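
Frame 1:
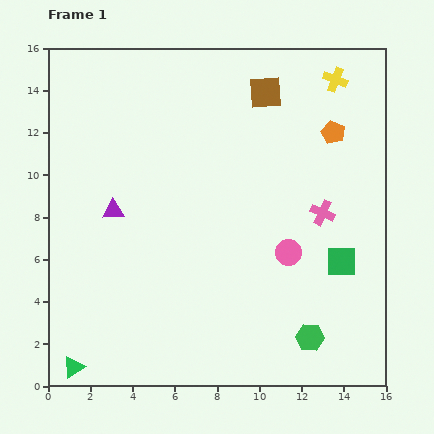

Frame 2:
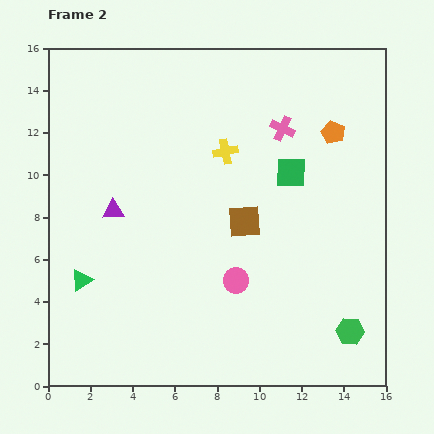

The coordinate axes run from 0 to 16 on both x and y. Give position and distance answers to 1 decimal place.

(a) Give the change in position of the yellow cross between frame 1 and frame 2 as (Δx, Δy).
(-5.2, -3.4)

The yellow cross was at (13.6, 14.5) in frame 1 and (8.4, 11.1) in frame 2.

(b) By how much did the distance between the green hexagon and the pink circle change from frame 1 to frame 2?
+1.8

Distance in frame 1: 4.1. Distance in frame 2: 5.9.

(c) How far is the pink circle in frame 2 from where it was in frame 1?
2.8

The pink circle moved from (11.4, 6.3) to (8.9, 5.0), a distance of √(2.5² + 1.3²) ≈ 2.8.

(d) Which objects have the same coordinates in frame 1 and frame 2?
the purple triangle, the orange pentagon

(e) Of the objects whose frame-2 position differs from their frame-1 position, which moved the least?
the green hexagon

(moved 1.9)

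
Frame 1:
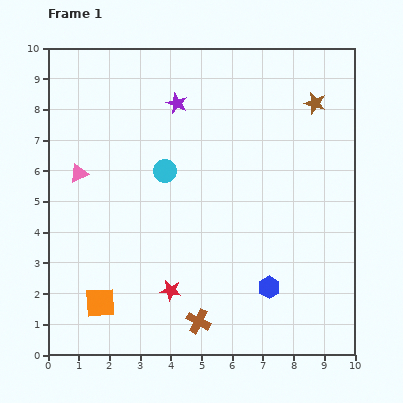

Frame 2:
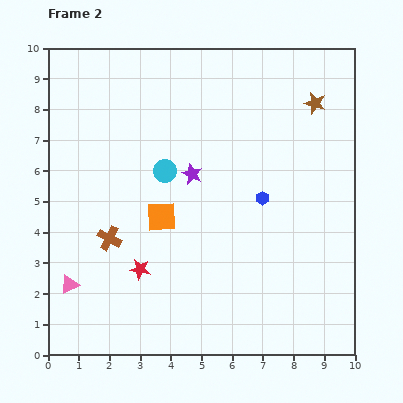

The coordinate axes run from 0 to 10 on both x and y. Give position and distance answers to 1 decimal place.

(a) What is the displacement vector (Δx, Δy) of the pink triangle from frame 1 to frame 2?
(-0.3, -3.6)

The pink triangle was at (1.0, 5.9) in frame 1 and (0.7, 2.3) in frame 2.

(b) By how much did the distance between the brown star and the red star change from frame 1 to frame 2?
+0.2

Distance in frame 1: 7.7. Distance in frame 2: 7.9.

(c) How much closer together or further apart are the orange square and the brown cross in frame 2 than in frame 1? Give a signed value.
-1.5

Distance in frame 1: 3.3. Distance in frame 2: 1.8.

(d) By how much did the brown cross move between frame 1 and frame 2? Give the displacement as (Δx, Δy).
(-2.9, 2.7)

The brown cross was at (4.9, 1.1) in frame 1 and (2.0, 3.8) in frame 2.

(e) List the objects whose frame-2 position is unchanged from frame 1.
the brown star, the cyan circle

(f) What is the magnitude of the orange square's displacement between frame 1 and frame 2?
3.4

The orange square moved from (1.7, 1.7) to (3.7, 4.5), a distance of √(2.0² + 2.8²) ≈ 3.4.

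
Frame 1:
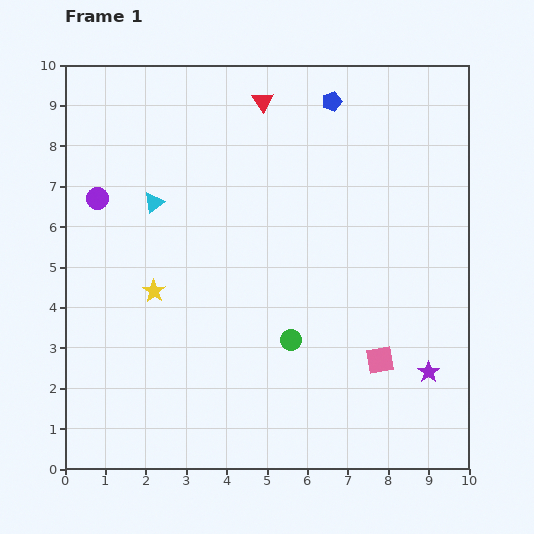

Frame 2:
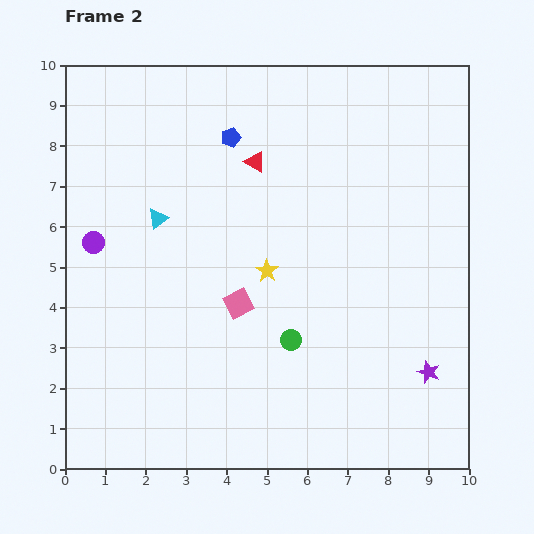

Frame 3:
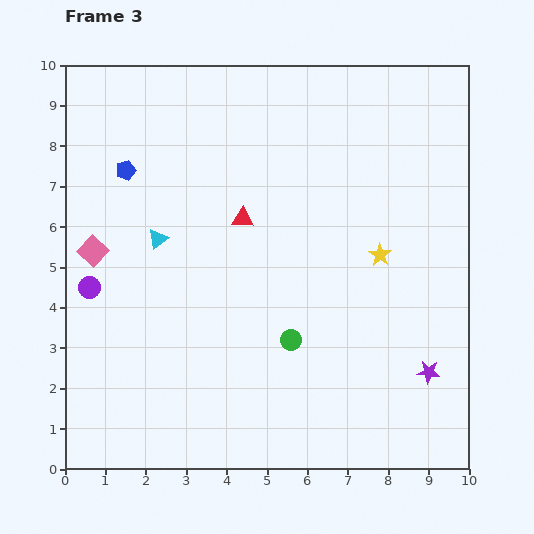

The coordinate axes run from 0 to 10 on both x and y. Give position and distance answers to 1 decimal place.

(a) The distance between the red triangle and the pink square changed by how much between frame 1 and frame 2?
-3.5

Distance in frame 1: 7.0. Distance in frame 2: 3.5.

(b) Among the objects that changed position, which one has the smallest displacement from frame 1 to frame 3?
the cyan triangle

(moved 0.9)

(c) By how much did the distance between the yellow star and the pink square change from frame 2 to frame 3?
+6.0

Distance in frame 2: 1.1. Distance in frame 3: 7.1.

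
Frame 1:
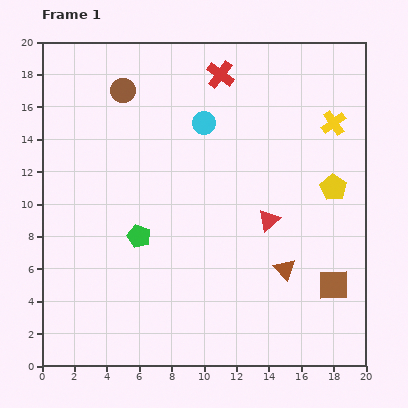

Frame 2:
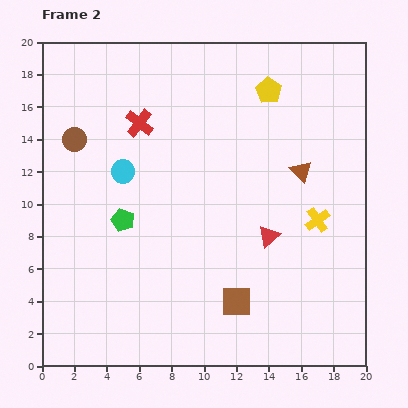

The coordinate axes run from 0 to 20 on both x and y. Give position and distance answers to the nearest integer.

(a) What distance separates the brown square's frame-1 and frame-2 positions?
6

The brown square moved from (18, 5) to (12, 4), a distance of √(6² + 1²) ≈ 6.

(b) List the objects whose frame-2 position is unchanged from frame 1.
none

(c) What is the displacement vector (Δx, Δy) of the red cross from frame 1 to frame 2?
(-5, -3)

The red cross was at (11, 18) in frame 1 and (6, 15) in frame 2.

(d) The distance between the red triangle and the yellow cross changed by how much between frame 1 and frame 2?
-4

Distance in frame 1: 7. Distance in frame 2: 3.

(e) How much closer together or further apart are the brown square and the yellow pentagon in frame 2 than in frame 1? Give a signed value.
+7

Distance in frame 1: 6. Distance in frame 2: 13.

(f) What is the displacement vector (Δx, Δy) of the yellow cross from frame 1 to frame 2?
(-1, -6)

The yellow cross was at (18, 15) in frame 1 and (17, 9) in frame 2.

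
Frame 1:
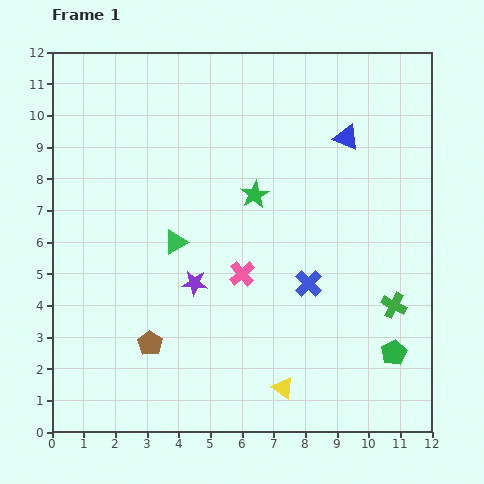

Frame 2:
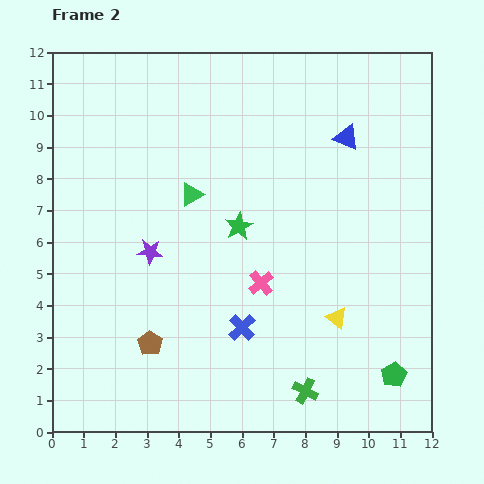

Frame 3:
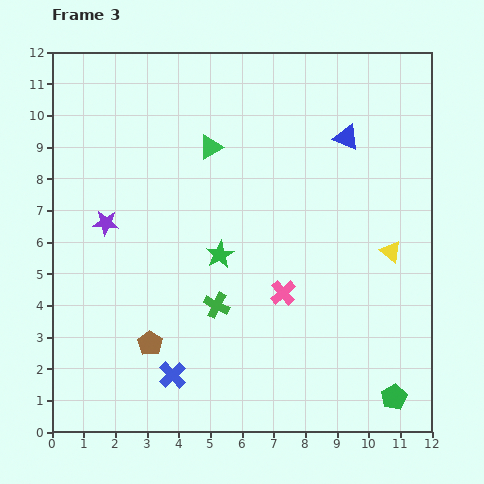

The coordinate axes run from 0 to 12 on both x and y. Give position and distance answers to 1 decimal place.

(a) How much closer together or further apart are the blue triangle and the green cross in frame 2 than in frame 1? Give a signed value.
+2.6

Distance in frame 1: 5.5. Distance in frame 2: 8.1.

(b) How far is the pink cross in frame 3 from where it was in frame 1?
1.4

The pink cross moved from (6.0, 5.0) to (7.3, 4.4), a distance of √(1.3² + 0.6²) ≈ 1.4.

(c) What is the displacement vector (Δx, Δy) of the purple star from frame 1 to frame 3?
(-2.8, 1.9)

The purple star was at (4.5, 4.7) in frame 1 and (1.7, 6.6) in frame 3.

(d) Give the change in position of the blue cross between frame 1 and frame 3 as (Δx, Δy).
(-4.3, -2.9)

The blue cross was at (8.1, 4.7) in frame 1 and (3.8, 1.8) in frame 3.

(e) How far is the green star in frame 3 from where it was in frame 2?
1.1

The green star moved from (5.9, 6.5) to (5.3, 5.6), a distance of √(0.6² + 0.9²) ≈ 1.1.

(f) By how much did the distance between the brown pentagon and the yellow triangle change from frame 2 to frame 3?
+2.1

Distance in frame 2: 6.0. Distance in frame 3: 8.1.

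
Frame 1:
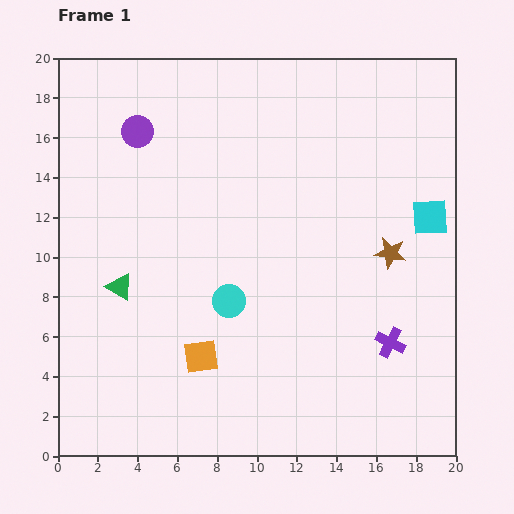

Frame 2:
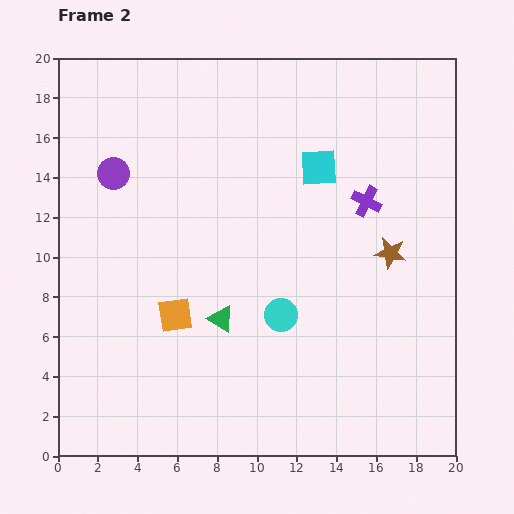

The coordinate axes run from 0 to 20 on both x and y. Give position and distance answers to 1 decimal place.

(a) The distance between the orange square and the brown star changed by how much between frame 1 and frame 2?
+0.4

Distance in frame 1: 10.8. Distance in frame 2: 11.2.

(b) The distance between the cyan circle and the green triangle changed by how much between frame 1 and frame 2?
-2.5

Distance in frame 1: 5.5. Distance in frame 2: 3.0.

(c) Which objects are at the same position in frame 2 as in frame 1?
the brown star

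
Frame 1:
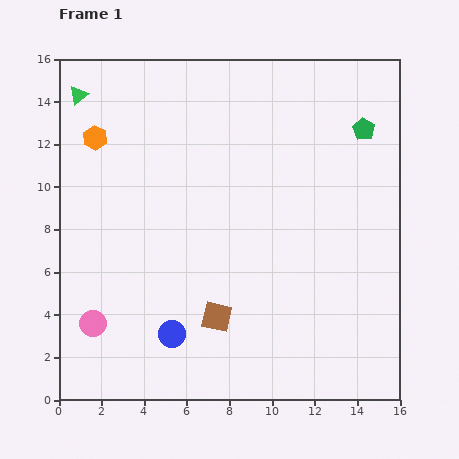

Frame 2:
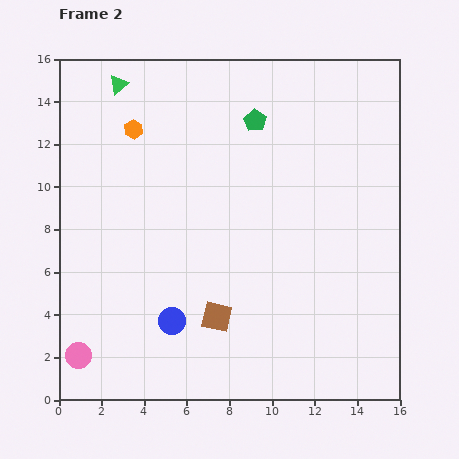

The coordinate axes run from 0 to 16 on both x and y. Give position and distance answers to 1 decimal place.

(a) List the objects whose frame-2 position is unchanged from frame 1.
the brown square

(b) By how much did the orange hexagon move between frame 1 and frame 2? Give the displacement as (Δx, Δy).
(1.8, 0.4)

The orange hexagon was at (1.7, 12.3) in frame 1 and (3.5, 12.7) in frame 2.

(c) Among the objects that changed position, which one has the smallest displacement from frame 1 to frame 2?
the blue circle

(moved 0.6)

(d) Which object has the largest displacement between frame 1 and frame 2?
the green pentagon

(moved 5.1; next 2.0)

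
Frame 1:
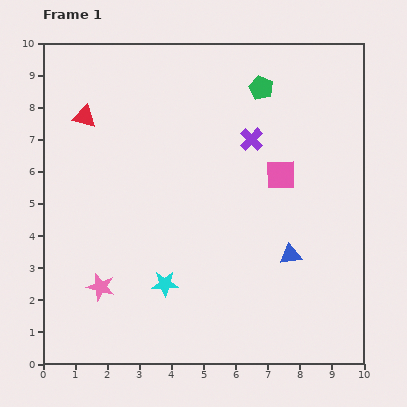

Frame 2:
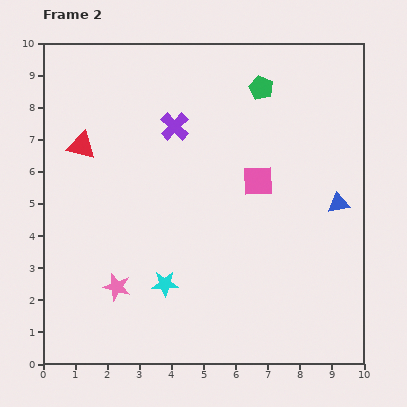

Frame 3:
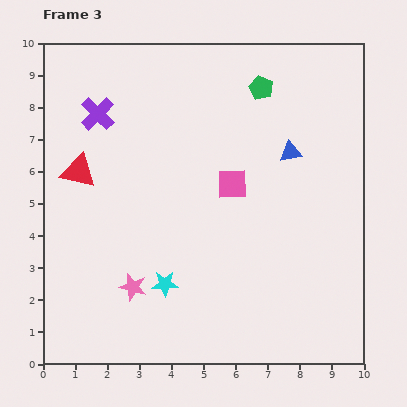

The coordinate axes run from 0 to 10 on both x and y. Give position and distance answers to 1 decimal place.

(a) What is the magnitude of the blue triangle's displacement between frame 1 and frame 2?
2.2

The blue triangle moved from (7.7, 3.4) to (9.2, 5.0), a distance of √(1.5² + 1.6²) ≈ 2.2.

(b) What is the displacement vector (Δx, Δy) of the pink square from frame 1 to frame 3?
(-1.5, -0.3)

The pink square was at (7.4, 5.9) in frame 1 and (5.9, 5.6) in frame 3.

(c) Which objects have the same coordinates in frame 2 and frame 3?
the cyan star, the green pentagon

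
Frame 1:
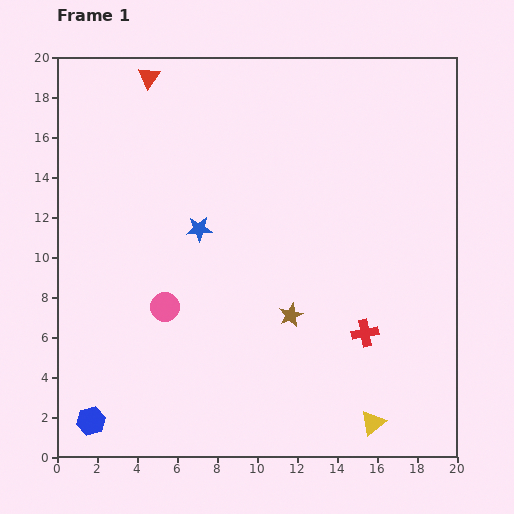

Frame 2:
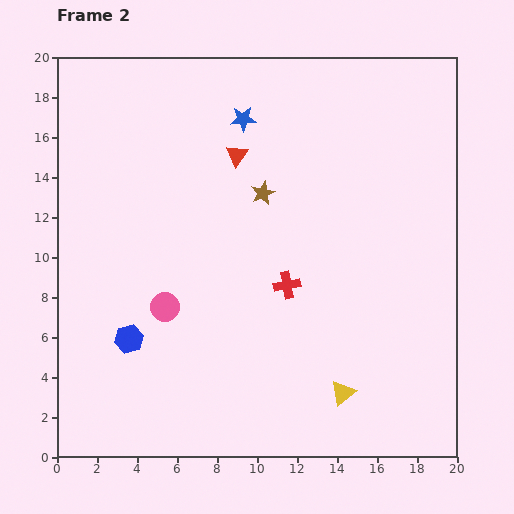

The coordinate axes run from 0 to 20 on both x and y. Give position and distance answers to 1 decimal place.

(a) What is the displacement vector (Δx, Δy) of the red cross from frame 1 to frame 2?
(-3.9, 2.4)

The red cross was at (15.4, 6.2) in frame 1 and (11.5, 8.6) in frame 2.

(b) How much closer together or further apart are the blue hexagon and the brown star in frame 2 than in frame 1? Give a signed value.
-1.4

Distance in frame 1: 11.3. Distance in frame 2: 9.9.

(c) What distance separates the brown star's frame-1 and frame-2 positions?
6.3

The brown star moved from (11.7, 7.1) to (10.3, 13.2), a distance of √(1.4² + 6.1²) ≈ 6.3.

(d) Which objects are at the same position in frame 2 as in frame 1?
the pink circle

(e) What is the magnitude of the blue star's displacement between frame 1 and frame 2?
5.9

The blue star moved from (7.1, 11.4) to (9.3, 16.9), a distance of √(2.2² + 5.5²) ≈ 5.9.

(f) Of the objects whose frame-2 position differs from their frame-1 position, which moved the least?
the yellow triangle

(moved 2.1)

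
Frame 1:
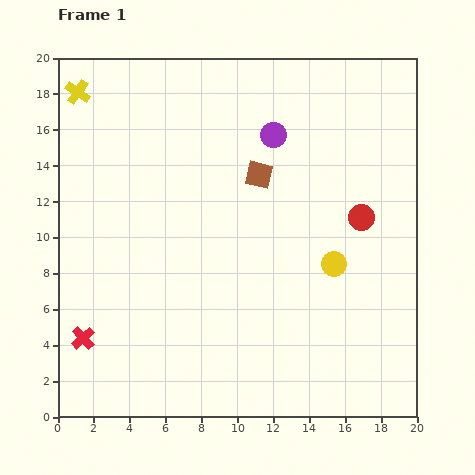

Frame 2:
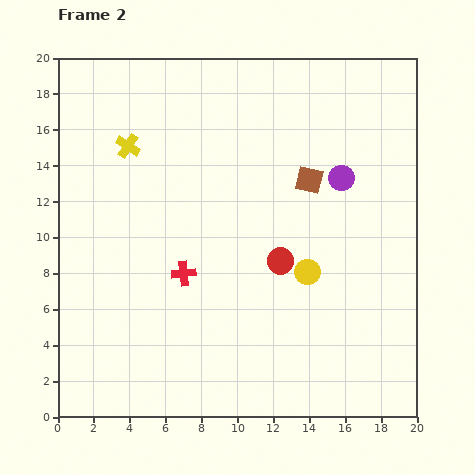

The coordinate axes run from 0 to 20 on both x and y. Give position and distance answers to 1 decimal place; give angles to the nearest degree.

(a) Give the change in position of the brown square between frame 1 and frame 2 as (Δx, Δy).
(2.8, -0.3)

The brown square was at (11.2, 13.5) in frame 1 and (14.0, 13.2) in frame 2.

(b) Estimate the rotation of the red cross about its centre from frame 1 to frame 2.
37° clockwise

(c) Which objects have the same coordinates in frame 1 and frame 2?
none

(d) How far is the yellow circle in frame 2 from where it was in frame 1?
1.6

The yellow circle moved from (15.4, 8.5) to (13.9, 8.1), a distance of √(1.5² + 0.4²) ≈ 1.6.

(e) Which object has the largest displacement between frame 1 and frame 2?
the red cross

(moved 6.7; next 5.1)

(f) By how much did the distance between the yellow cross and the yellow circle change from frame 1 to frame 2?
-5.0

Distance in frame 1: 17.2. Distance in frame 2: 12.2.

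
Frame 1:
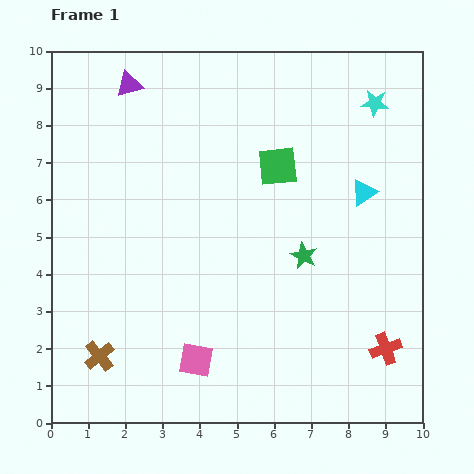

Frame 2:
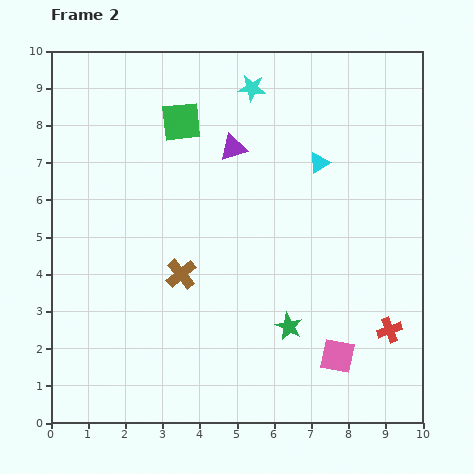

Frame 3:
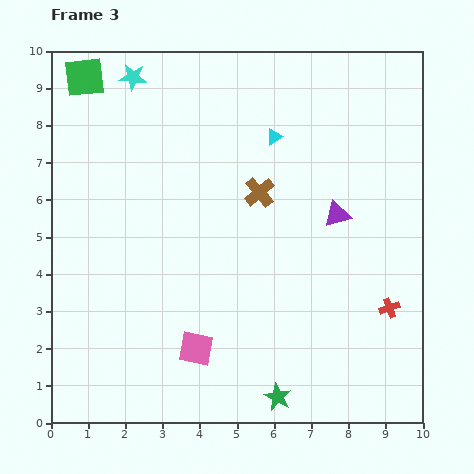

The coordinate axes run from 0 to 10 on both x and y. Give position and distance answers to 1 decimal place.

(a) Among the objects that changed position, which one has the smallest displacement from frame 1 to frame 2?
the red cross

(moved 0.5)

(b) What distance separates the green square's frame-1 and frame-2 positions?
2.9

The green square moved from (6.1, 6.9) to (3.5, 8.1), a distance of √(2.6² + 1.2²) ≈ 2.9.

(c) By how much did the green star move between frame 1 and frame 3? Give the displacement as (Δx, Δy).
(-0.7, -3.8)

The green star was at (6.8, 4.5) in frame 1 and (6.1, 0.7) in frame 3.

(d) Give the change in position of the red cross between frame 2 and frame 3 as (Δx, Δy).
(0.0, 0.6)

The red cross was at (9.1, 2.5) in frame 2 and (9.1, 3.1) in frame 3.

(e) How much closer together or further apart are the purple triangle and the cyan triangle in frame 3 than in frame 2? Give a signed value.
+0.4

Distance in frame 2: 2.3. Distance in frame 3: 2.7.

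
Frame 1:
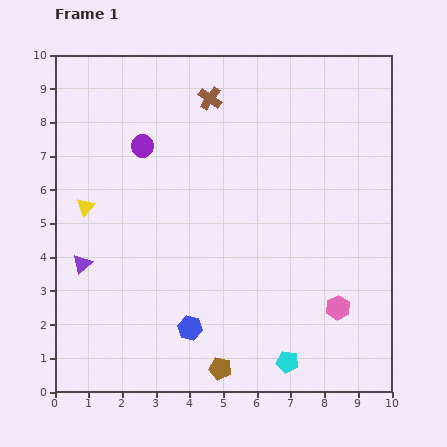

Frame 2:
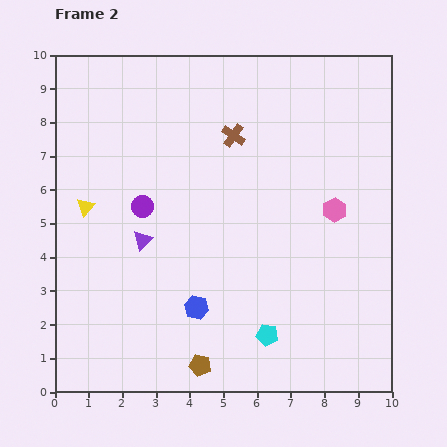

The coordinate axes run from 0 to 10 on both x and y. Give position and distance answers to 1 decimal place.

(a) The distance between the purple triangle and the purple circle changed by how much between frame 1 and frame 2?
-2.9

Distance in frame 1: 3.9. Distance in frame 2: 1.0.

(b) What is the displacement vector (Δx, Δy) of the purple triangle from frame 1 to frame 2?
(1.8, 0.7)

The purple triangle was at (0.8, 3.8) in frame 1 and (2.6, 4.5) in frame 2.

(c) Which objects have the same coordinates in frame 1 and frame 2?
the yellow triangle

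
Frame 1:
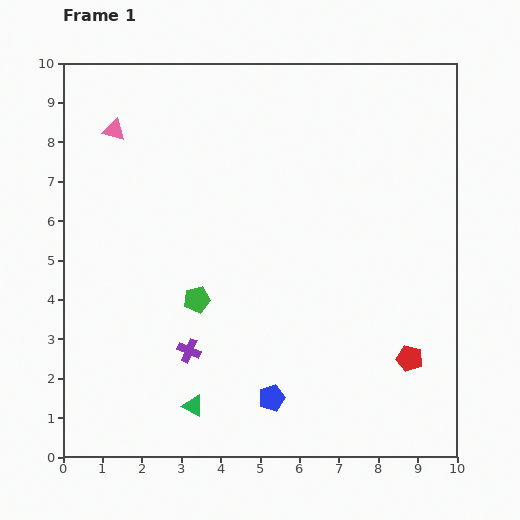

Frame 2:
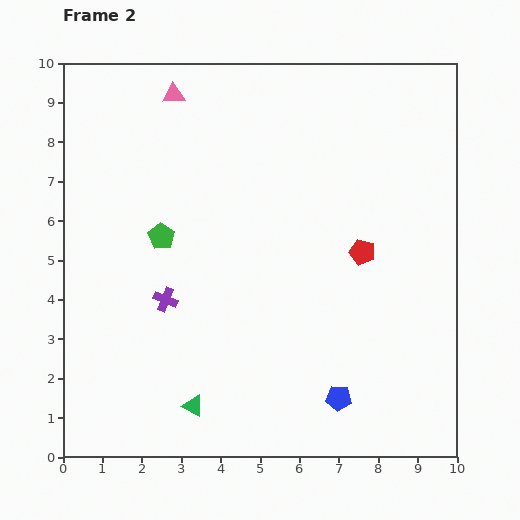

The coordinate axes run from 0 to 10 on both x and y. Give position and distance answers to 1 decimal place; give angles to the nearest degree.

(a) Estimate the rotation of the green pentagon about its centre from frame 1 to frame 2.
27° counter-clockwise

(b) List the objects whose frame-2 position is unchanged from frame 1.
the green triangle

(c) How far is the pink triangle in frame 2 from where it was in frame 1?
1.7

The pink triangle moved from (1.3, 8.3) to (2.8, 9.2), a distance of √(1.5² + 0.9²) ≈ 1.7.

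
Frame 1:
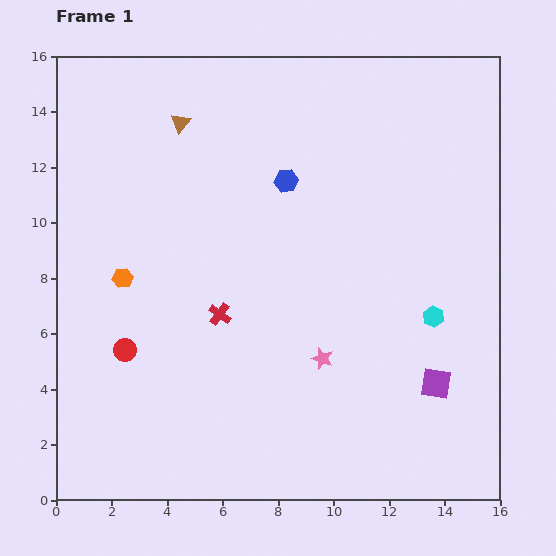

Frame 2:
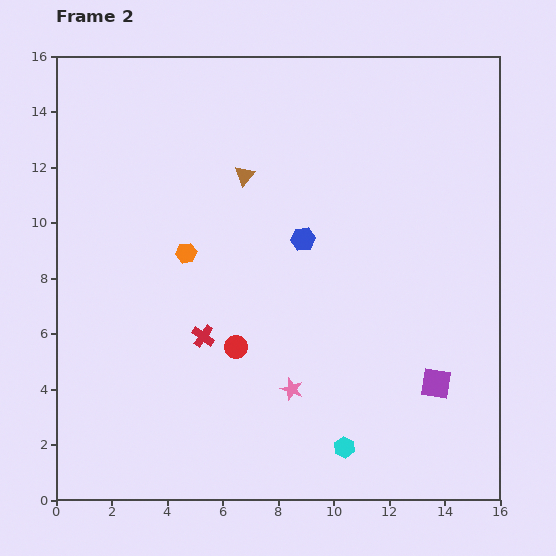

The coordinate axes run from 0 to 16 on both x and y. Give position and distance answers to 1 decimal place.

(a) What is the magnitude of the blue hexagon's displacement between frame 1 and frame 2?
2.2

The blue hexagon moved from (8.3, 11.5) to (8.9, 9.4), a distance of √(0.6² + 2.1²) ≈ 2.2.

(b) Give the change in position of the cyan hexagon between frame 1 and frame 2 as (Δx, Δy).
(-3.2, -4.7)

The cyan hexagon was at (13.6, 6.6) in frame 1 and (10.4, 1.9) in frame 2.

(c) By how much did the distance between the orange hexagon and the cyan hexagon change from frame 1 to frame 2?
-2.3

Distance in frame 1: 11.3. Distance in frame 2: 9.0.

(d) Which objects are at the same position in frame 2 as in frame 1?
the purple square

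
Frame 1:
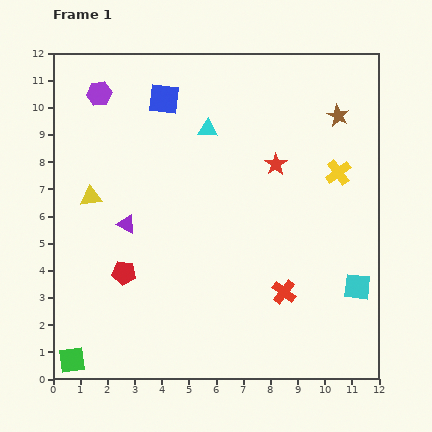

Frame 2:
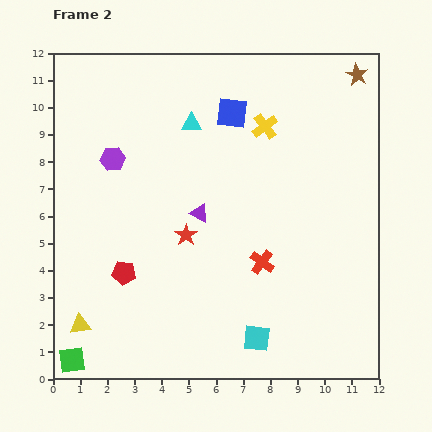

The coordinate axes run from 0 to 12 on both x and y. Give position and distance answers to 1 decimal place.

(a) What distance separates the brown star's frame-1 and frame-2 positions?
1.7

The brown star moved from (10.5, 9.7) to (11.2, 11.2), a distance of √(0.7² + 1.5²) ≈ 1.7.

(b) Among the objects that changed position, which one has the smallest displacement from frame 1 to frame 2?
the cyan triangle

(moved 0.6)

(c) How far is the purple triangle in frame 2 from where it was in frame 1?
2.7

The purple triangle moved from (2.7, 5.7) to (5.4, 6.1), a distance of √(2.7² + 0.4²) ≈ 2.7.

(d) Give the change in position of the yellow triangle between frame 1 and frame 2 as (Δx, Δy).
(-0.4, -4.7)

The yellow triangle was at (1.4, 6.7) in frame 1 and (1.0, 2.0) in frame 2.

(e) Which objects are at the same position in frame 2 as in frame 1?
the red pentagon, the green square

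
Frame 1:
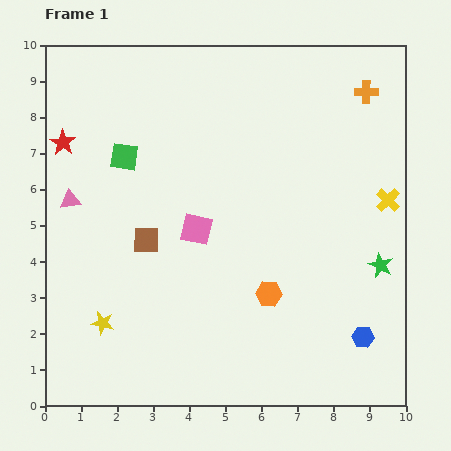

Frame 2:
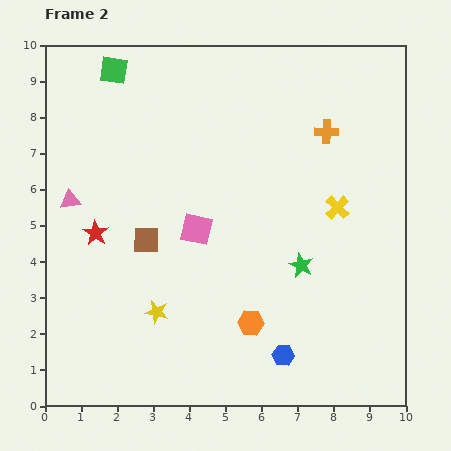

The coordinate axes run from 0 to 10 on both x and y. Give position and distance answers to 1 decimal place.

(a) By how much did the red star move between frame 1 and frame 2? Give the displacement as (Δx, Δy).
(0.9, -2.5)

The red star was at (0.5, 7.3) in frame 1 and (1.4, 4.8) in frame 2.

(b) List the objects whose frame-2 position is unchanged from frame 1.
the pink triangle, the pink square, the brown square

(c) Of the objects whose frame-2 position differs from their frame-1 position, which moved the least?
the orange hexagon

(moved 0.9)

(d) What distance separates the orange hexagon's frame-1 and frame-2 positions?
0.9

The orange hexagon moved from (6.2, 3.1) to (5.7, 2.3), a distance of √(0.5² + 0.8²) ≈ 0.9.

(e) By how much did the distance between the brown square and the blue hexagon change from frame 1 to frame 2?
-1.6

Distance in frame 1: 6.6. Distance in frame 2: 5.0.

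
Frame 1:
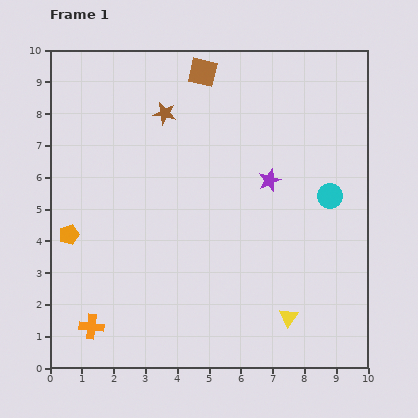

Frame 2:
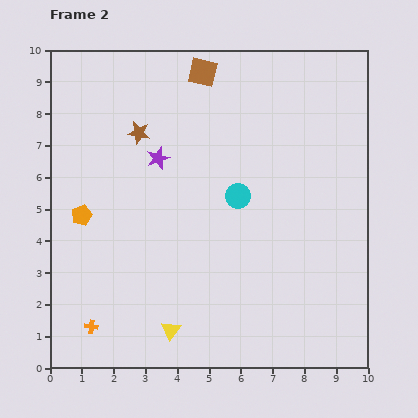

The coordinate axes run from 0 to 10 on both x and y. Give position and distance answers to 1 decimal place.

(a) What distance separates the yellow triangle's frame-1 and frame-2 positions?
3.7

The yellow triangle moved from (7.5, 1.6) to (3.8, 1.2), a distance of √(3.7² + 0.4²) ≈ 3.7.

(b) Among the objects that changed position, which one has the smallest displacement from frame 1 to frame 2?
the orange pentagon

(moved 0.7)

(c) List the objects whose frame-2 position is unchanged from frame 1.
the brown square, the orange cross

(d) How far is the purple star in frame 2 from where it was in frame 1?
3.6

The purple star moved from (6.9, 5.9) to (3.4, 6.6), a distance of √(3.5² + 0.7²) ≈ 3.6.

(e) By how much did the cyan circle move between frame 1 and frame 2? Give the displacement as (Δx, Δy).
(-2.9, 0.0)

The cyan circle was at (8.8, 5.4) in frame 1 and (5.9, 5.4) in frame 2.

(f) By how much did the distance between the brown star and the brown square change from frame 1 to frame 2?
+1.0

Distance in frame 1: 1.8. Distance in frame 2: 2.8.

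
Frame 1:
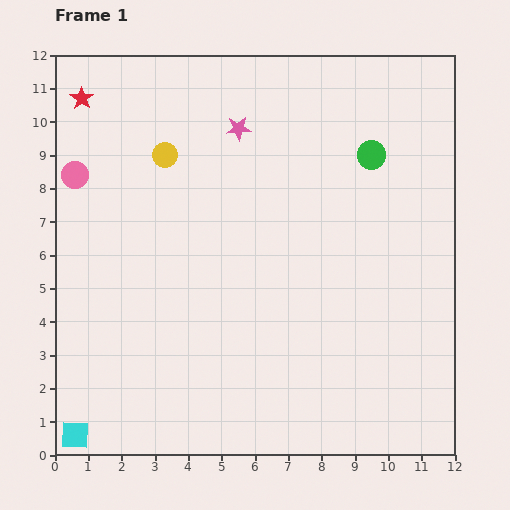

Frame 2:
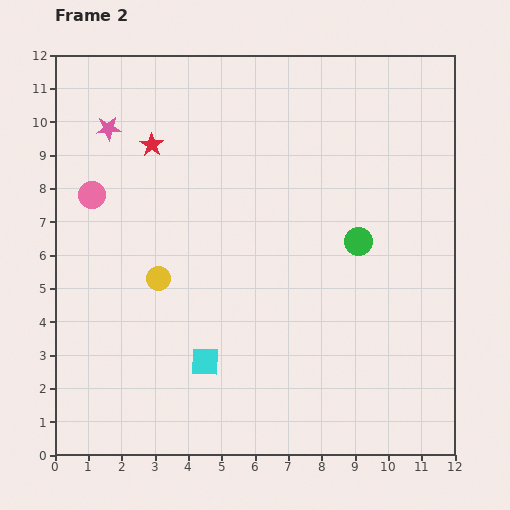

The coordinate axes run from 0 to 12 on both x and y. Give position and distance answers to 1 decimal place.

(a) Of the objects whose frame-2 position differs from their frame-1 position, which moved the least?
the pink circle

(moved 0.8)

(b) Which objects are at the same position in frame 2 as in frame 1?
none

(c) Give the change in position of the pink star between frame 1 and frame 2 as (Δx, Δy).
(-3.9, 0.0)

The pink star was at (5.5, 9.8) in frame 1 and (1.6, 9.8) in frame 2.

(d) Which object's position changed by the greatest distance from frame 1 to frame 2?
the cyan square

(moved 4.5; next 3.9)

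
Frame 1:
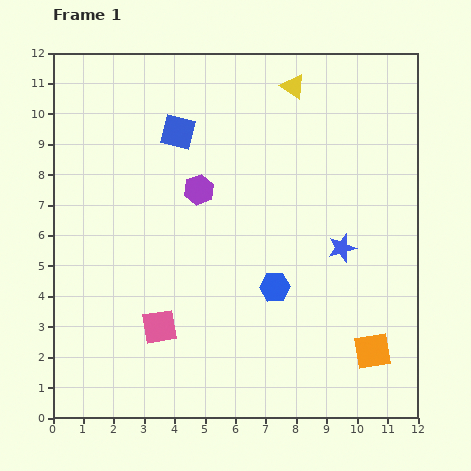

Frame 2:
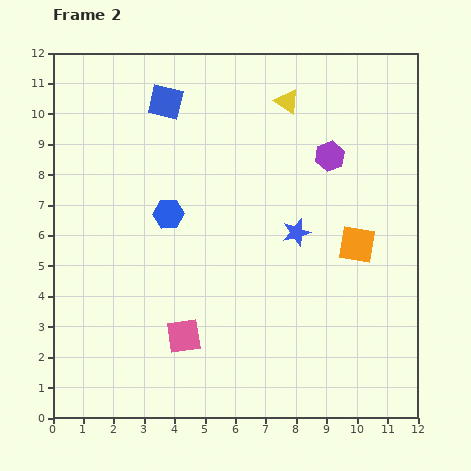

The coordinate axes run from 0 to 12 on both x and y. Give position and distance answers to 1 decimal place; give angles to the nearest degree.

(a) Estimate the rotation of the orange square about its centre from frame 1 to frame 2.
19° clockwise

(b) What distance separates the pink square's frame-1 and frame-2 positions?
0.9

The pink square moved from (3.5, 3.0) to (4.3, 2.7), a distance of √(0.8² + 0.3²) ≈ 0.9.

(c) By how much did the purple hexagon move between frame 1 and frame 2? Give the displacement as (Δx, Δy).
(4.3, 1.1)

The purple hexagon was at (4.8, 7.5) in frame 1 and (9.1, 8.6) in frame 2.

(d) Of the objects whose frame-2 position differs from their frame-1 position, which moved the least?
the yellow triangle

(moved 0.5)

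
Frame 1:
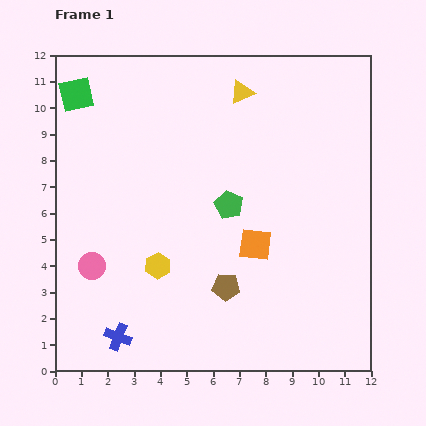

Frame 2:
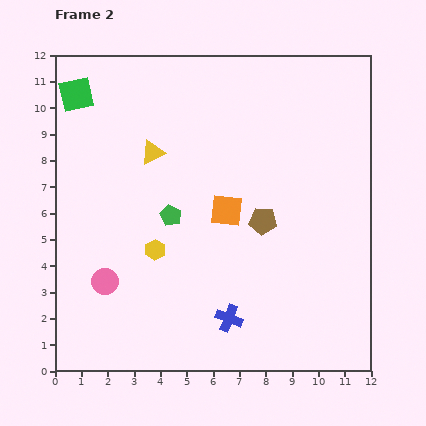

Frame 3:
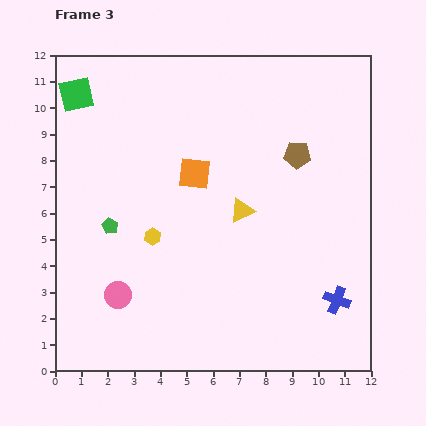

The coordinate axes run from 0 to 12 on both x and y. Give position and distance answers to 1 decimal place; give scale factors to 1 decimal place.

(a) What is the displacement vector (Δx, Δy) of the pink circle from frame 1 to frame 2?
(0.5, -0.6)

The pink circle was at (1.4, 4.0) in frame 1 and (1.9, 3.4) in frame 2.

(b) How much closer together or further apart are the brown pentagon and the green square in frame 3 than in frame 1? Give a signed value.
-0.6

Distance in frame 1: 9.3. Distance in frame 3: 8.7.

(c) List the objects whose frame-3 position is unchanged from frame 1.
the green square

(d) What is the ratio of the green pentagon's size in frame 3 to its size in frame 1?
0.6×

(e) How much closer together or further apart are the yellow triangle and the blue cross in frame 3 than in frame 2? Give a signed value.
-1.9

Distance in frame 2: 6.9. Distance in frame 3: 5.0.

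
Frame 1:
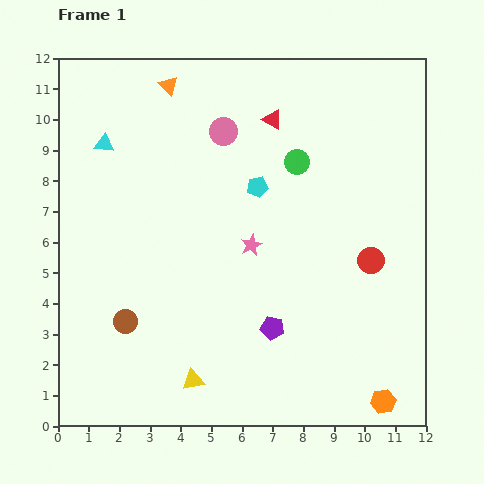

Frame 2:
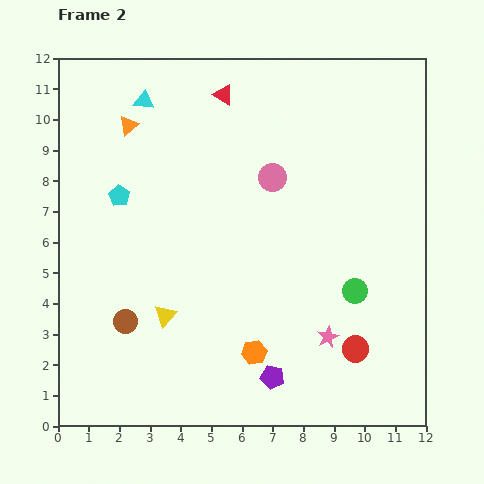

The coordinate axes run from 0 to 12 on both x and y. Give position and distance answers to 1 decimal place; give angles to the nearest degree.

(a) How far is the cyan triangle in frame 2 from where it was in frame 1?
1.9

The cyan triangle moved from (1.5, 9.2) to (2.8, 10.6), a distance of √(1.3² + 1.4²) ≈ 1.9.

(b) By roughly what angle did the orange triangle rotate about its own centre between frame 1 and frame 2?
37° clockwise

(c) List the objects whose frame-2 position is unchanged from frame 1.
the brown circle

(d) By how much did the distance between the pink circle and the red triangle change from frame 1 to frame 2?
+1.5

Distance in frame 1: 1.6. Distance in frame 2: 3.1.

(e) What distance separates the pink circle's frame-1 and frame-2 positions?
2.2

The pink circle moved from (5.4, 9.6) to (7.0, 8.1), a distance of √(1.6² + 1.5²) ≈ 2.2.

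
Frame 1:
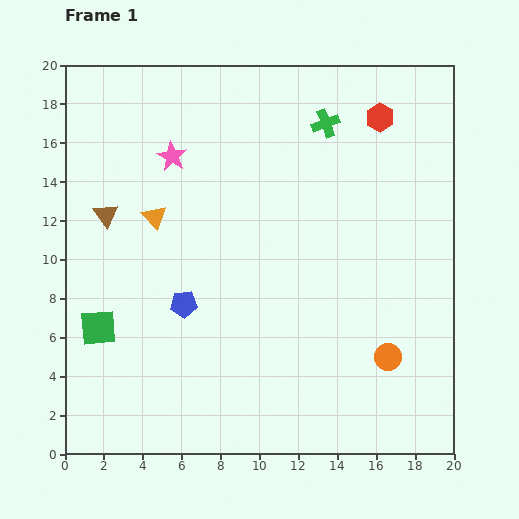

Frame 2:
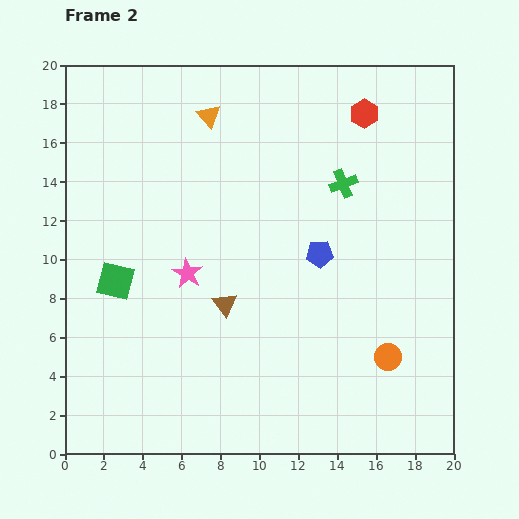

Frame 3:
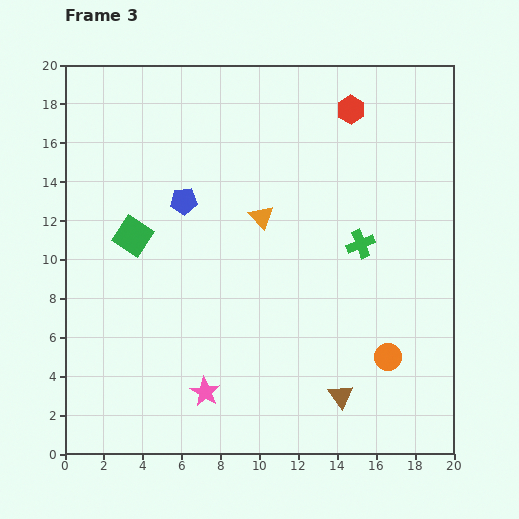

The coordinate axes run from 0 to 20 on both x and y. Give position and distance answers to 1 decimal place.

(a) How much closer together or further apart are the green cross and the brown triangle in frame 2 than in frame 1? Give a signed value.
-3.5

Distance in frame 1: 12.2. Distance in frame 2: 8.7.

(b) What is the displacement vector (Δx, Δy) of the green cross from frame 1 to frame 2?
(0.9, -3.1)

The green cross was at (13.4, 17.0) in frame 1 and (14.3, 13.9) in frame 2.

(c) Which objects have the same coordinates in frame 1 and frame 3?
the orange circle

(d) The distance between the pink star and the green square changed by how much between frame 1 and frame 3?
-0.8

Distance in frame 1: 9.6. Distance in frame 3: 8.8.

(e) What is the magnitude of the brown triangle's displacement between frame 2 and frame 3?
7.6

The brown triangle moved from (8.2, 7.7) to (14.2, 3.0), a distance of √(6.0² + 4.7²) ≈ 7.6.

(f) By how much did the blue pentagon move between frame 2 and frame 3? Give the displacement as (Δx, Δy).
(-7.0, 2.7)

The blue pentagon was at (13.1, 10.3) in frame 2 and (6.1, 13.0) in frame 3.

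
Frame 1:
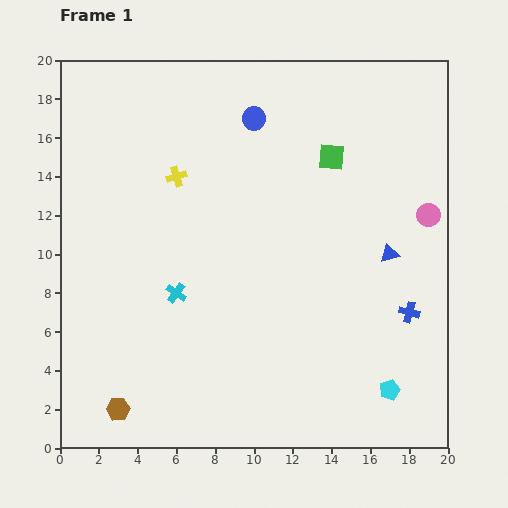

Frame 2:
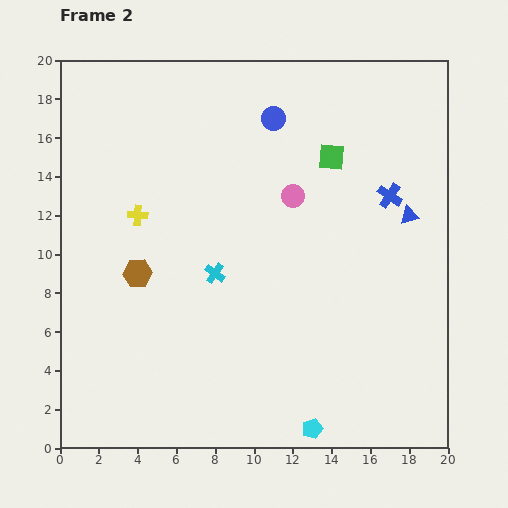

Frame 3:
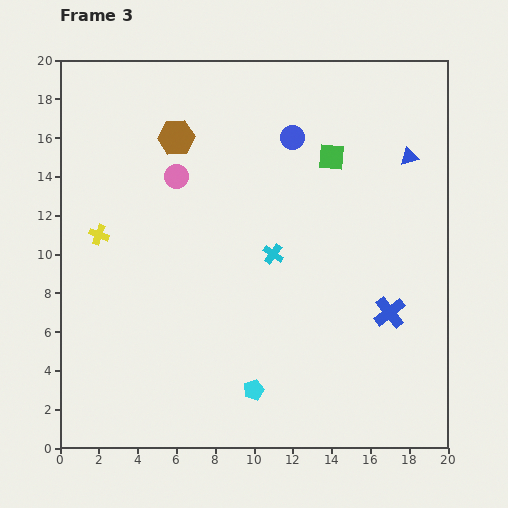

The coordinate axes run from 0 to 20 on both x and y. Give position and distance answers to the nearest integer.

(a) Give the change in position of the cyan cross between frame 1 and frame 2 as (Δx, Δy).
(2, 1)

The cyan cross was at (6, 8) in frame 1 and (8, 9) in frame 2.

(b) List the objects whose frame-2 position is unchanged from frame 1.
the green square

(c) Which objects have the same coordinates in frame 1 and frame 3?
the green square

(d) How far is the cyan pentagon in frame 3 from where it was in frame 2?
4

The cyan pentagon moved from (13, 1) to (10, 3), a distance of √(3² + 2²) ≈ 4.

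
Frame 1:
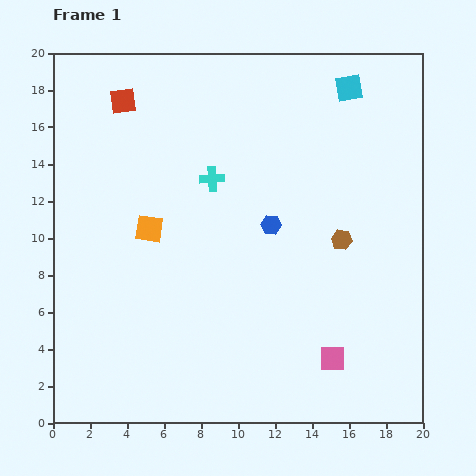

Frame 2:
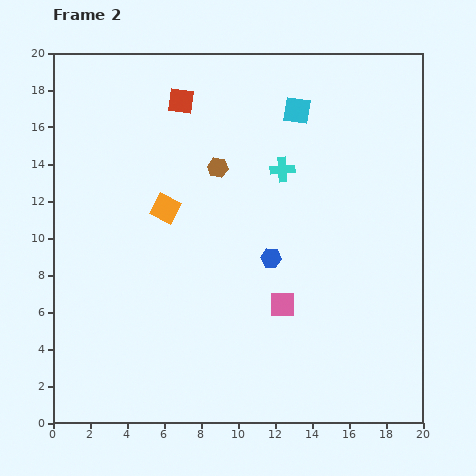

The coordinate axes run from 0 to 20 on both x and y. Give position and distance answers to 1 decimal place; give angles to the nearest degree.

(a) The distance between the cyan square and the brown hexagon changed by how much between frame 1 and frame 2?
-2.9

Distance in frame 1: 8.2. Distance in frame 2: 5.3.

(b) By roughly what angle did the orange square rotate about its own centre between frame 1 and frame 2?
20° clockwise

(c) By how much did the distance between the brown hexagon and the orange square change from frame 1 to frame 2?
-6.8

Distance in frame 1: 10.4. Distance in frame 2: 3.6.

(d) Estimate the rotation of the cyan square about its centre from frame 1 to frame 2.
18° clockwise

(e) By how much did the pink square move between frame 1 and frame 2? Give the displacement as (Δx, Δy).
(-2.7, 2.9)

The pink square was at (15.1, 3.5) in frame 1 and (12.4, 6.4) in frame 2.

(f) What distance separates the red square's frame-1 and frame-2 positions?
3.1

The red square moved from (3.8, 17.4) to (6.9, 17.4), a distance of √(3.1² + 0.0²) ≈ 3.1.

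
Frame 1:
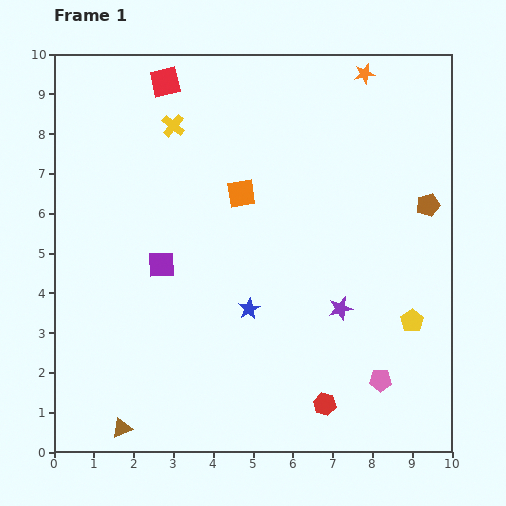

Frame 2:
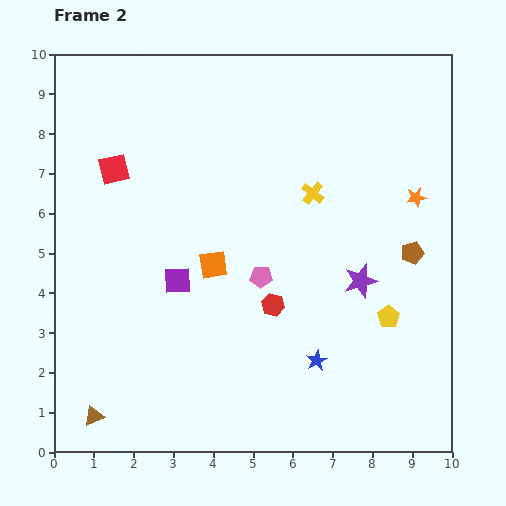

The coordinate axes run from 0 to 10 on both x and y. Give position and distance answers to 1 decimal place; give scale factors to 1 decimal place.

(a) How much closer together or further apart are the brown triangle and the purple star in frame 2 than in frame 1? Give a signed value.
+1.2

Distance in frame 1: 6.3. Distance in frame 2: 7.5.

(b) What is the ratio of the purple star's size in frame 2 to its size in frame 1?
1.4×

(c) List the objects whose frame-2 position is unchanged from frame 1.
none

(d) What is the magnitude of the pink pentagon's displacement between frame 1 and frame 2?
4.0

The pink pentagon moved from (8.2, 1.8) to (5.2, 4.4), a distance of √(3.0² + 2.6²) ≈ 4.0.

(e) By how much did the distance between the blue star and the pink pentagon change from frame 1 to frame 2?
-1.3

Distance in frame 1: 3.8. Distance in frame 2: 2.5.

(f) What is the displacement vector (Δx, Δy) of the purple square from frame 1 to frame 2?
(0.4, -0.4)

The purple square was at (2.7, 4.7) in frame 1 and (3.1, 4.3) in frame 2.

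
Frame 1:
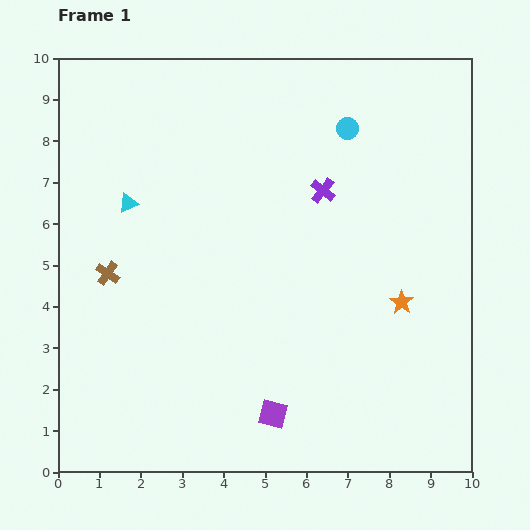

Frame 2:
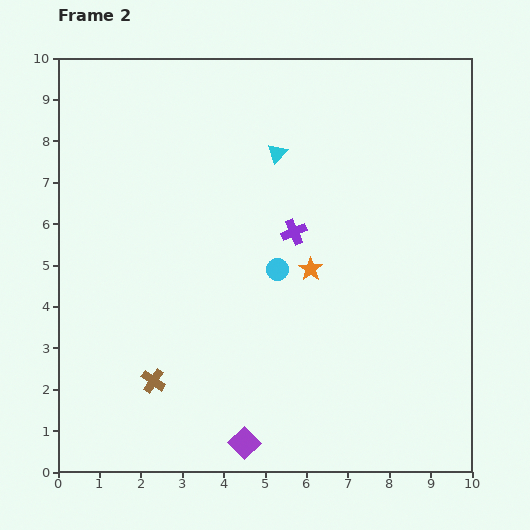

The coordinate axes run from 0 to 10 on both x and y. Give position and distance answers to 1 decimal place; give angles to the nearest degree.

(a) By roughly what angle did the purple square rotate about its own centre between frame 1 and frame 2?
30° clockwise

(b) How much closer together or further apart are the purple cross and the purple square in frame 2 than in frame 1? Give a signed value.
-0.3

Distance in frame 1: 5.5. Distance in frame 2: 5.2.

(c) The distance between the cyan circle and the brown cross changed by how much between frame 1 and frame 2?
-2.8

Distance in frame 1: 6.8. Distance in frame 2: 4.0.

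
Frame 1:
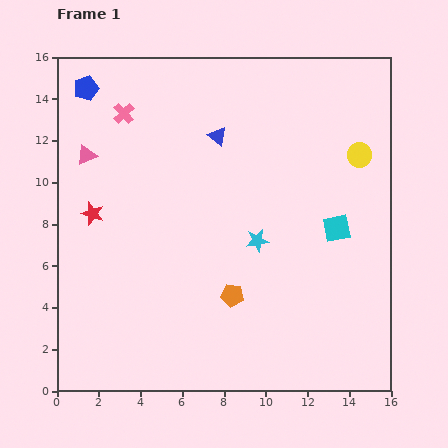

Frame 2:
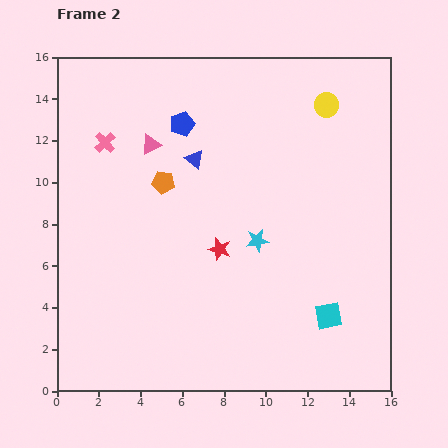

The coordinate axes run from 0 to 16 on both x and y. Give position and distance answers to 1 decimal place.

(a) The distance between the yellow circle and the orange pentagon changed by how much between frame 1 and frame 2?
-0.5

Distance in frame 1: 9.1. Distance in frame 2: 8.6.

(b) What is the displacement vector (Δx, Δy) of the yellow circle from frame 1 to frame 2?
(-1.6, 2.4)

The yellow circle was at (14.5, 11.3) in frame 1 and (12.9, 13.7) in frame 2.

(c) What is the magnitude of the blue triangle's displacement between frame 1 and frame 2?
1.6

The blue triangle moved from (7.7, 12.2) to (6.6, 11.1), a distance of √(1.1² + 1.1²) ≈ 1.6.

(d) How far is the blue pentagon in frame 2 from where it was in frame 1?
4.9

The blue pentagon moved from (1.4, 14.5) to (6.0, 12.8), a distance of √(4.6² + 1.7²) ≈ 4.9.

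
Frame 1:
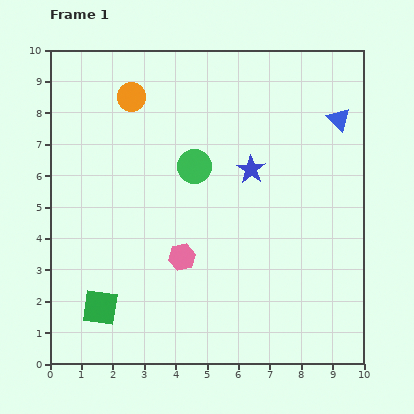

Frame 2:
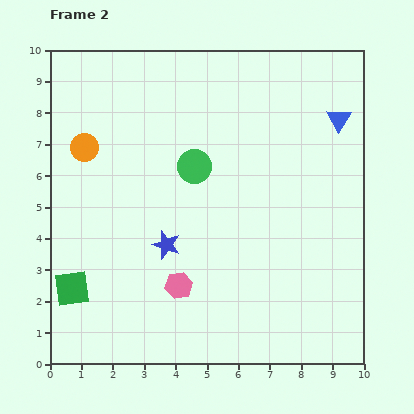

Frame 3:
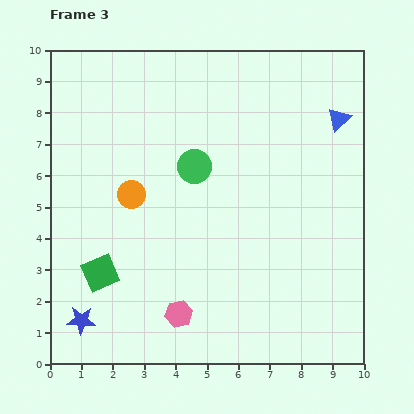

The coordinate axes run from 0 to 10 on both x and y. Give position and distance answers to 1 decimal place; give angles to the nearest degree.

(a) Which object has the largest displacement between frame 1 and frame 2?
the blue star

(moved 3.6; next 2.2)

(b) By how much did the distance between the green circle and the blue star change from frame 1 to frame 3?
+4.3

Distance in frame 1: 1.8. Distance in frame 3: 6.1.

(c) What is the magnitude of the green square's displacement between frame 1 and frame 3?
1.1

The green square moved from (1.6, 1.8) to (1.6, 2.9), a distance of √(0.0² + 1.1²) ≈ 1.1.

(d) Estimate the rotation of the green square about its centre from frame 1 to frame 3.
31° counter-clockwise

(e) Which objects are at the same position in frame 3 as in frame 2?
the green circle, the blue triangle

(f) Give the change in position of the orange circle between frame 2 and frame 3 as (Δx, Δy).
(1.5, -1.5)

The orange circle was at (1.1, 6.9) in frame 2 and (2.6, 5.4) in frame 3.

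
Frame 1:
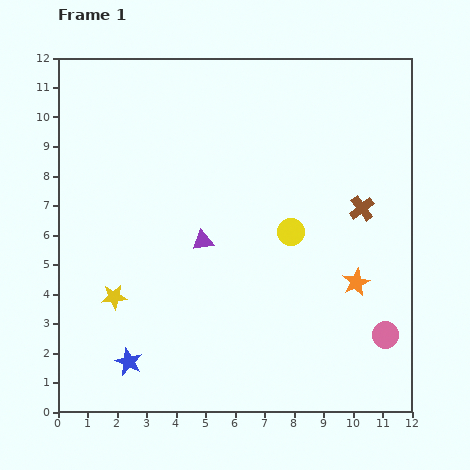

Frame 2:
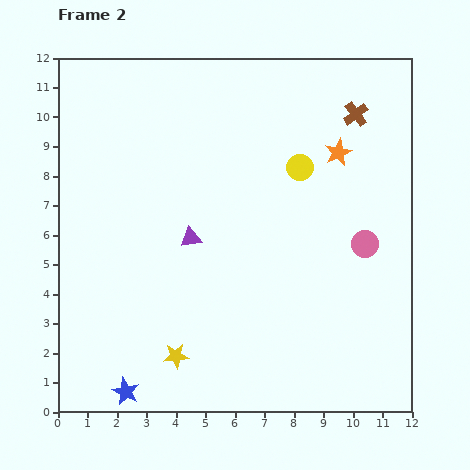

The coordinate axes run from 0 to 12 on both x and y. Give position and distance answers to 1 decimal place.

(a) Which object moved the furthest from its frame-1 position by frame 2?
the orange star

(moved 4.4; next 3.2)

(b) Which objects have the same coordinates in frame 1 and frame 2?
none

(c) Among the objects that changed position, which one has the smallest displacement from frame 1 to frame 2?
the purple triangle

(moved 0.4)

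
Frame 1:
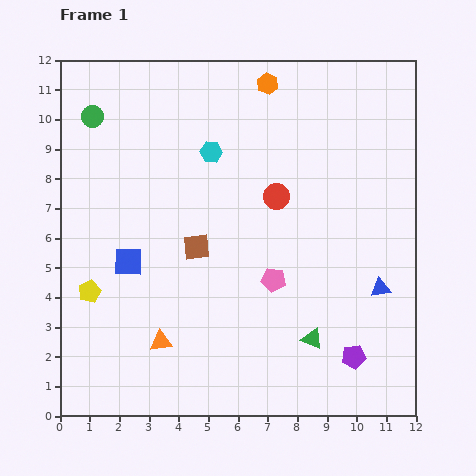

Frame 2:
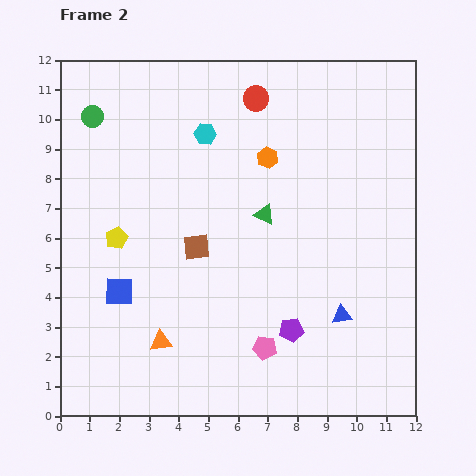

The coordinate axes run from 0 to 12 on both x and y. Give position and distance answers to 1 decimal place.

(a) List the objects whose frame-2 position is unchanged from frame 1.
the orange triangle, the green circle, the brown square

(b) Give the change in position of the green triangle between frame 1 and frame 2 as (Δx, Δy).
(-1.6, 4.2)

The green triangle was at (8.5, 2.6) in frame 1 and (6.9, 6.8) in frame 2.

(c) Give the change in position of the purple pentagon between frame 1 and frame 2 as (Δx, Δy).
(-2.1, 0.9)

The purple pentagon was at (9.9, 2.0) in frame 1 and (7.8, 2.9) in frame 2.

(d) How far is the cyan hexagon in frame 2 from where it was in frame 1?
0.6

The cyan hexagon moved from (5.1, 8.9) to (4.9, 9.5), a distance of √(0.2² + 0.6²) ≈ 0.6.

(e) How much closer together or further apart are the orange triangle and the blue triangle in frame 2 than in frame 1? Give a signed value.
-1.4

Distance in frame 1: 7.6. Distance in frame 2: 6.2.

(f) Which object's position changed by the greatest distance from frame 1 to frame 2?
the green triangle

(moved 4.5; next 3.4)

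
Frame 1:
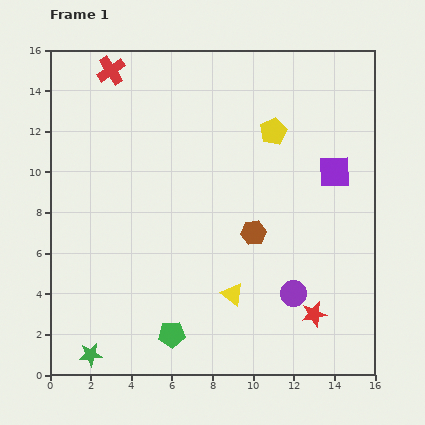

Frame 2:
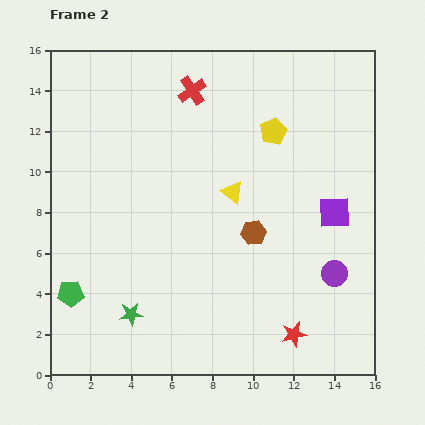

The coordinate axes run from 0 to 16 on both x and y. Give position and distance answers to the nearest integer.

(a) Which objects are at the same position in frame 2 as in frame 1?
the brown hexagon, the yellow pentagon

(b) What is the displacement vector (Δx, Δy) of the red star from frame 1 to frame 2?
(-1, -1)

The red star was at (13, 3) in frame 1 and (12, 2) in frame 2.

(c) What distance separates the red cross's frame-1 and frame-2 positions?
4

The red cross moved from (3, 15) to (7, 14), a distance of √(4² + 1²) ≈ 4.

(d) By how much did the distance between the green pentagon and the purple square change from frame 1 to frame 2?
+3

Distance in frame 1: 11. Distance in frame 2: 14.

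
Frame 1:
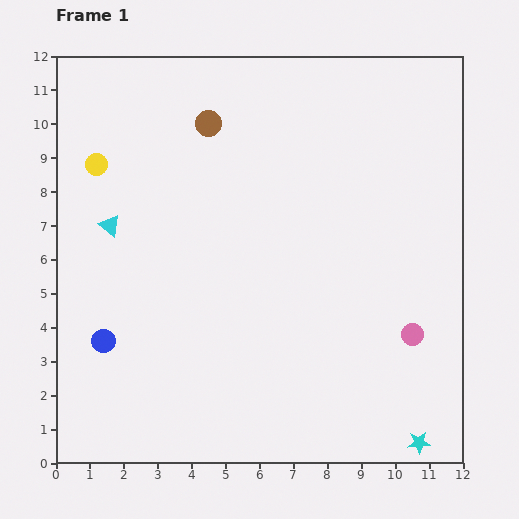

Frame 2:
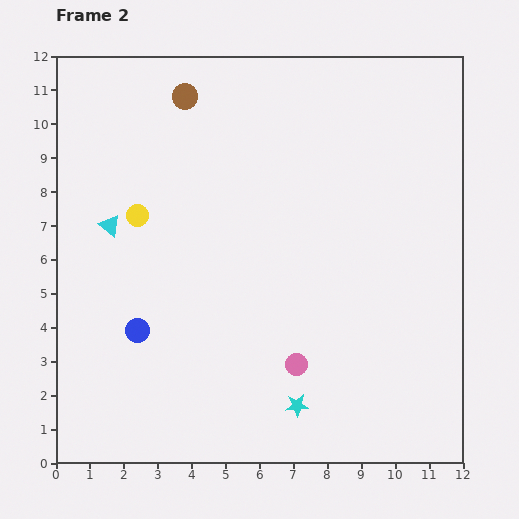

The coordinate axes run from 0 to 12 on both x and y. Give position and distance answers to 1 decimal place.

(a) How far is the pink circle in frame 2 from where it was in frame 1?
3.5

The pink circle moved from (10.5, 3.8) to (7.1, 2.9), a distance of √(3.4² + 0.9²) ≈ 3.5.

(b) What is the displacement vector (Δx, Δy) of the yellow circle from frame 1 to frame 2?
(1.2, -1.5)

The yellow circle was at (1.2, 8.8) in frame 1 and (2.4, 7.3) in frame 2.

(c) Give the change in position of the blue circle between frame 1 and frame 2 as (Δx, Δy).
(1.0, 0.3)

The blue circle was at (1.4, 3.6) in frame 1 and (2.4, 3.9) in frame 2.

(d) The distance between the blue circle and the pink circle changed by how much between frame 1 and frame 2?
-4.3

Distance in frame 1: 9.1. Distance in frame 2: 4.8.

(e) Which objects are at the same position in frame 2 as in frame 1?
the cyan triangle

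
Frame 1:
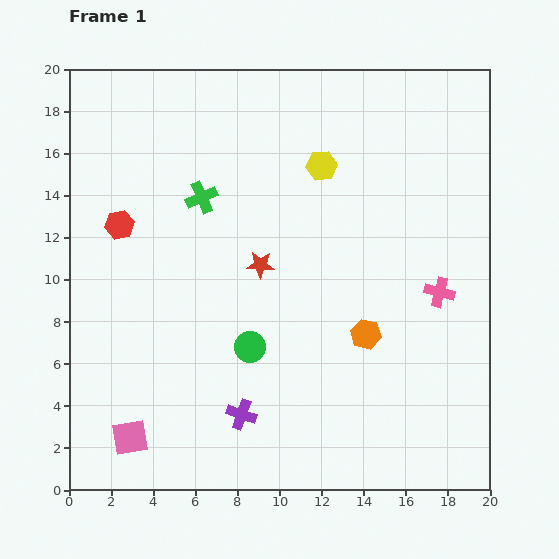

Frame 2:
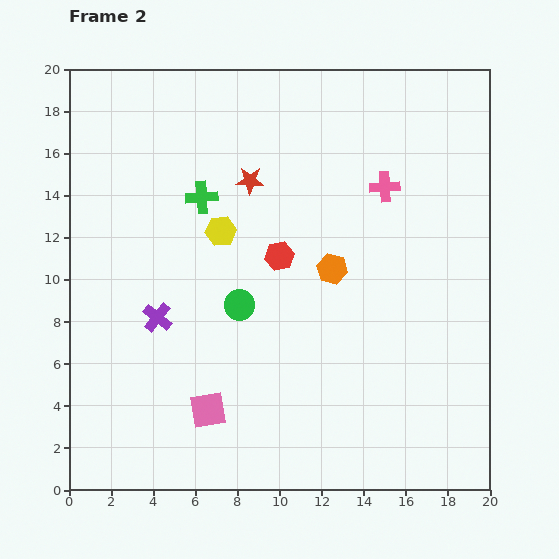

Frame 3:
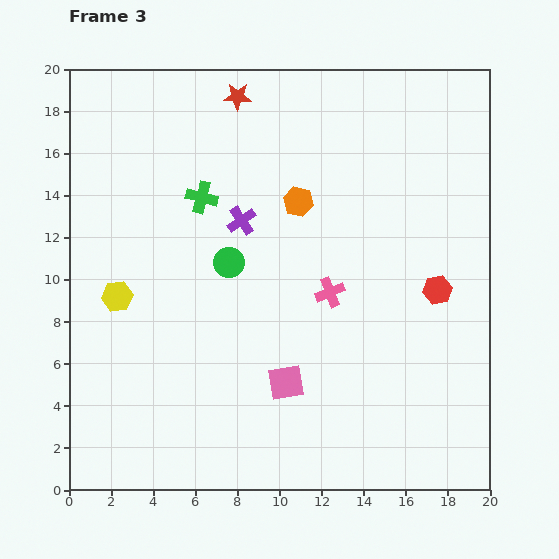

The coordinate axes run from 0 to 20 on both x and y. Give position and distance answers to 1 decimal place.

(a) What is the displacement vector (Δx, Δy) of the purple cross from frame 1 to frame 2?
(-4.0, 4.6)

The purple cross was at (8.2, 3.6) in frame 1 and (4.2, 8.2) in frame 2.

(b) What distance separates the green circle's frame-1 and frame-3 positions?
4.1

The green circle moved from (8.6, 6.8) to (7.6, 10.8), a distance of √(1.0² + 4.0²) ≈ 4.1.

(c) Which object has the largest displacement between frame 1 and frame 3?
the red hexagon

(moved 15.4; next 11.5)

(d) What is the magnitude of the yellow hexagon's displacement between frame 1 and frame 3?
11.5

The yellow hexagon moved from (12.0, 15.4) to (2.3, 9.2), a distance of √(9.7² + 6.2²) ≈ 11.5.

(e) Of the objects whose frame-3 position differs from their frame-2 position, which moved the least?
the green circle

(moved 2.1)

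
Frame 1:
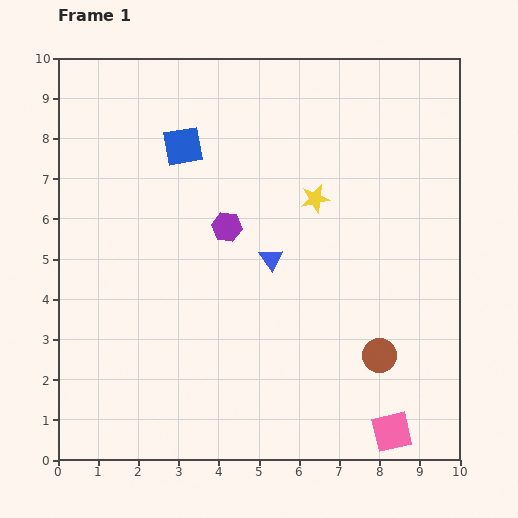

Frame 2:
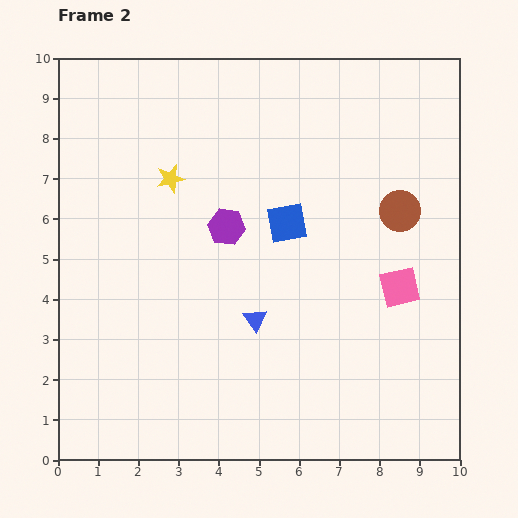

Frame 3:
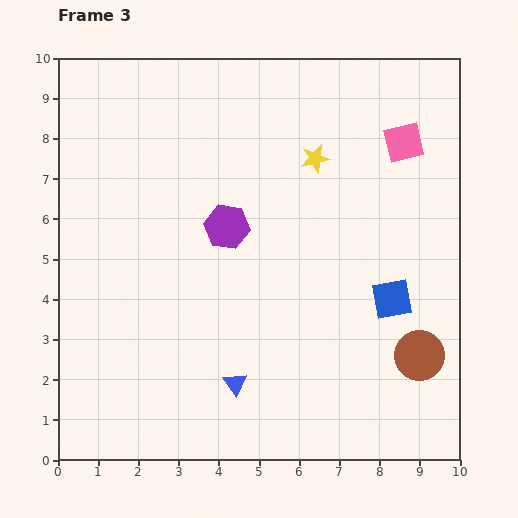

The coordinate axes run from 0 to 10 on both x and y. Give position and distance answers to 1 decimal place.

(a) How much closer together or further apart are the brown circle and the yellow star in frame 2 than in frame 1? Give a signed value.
+1.6

Distance in frame 1: 4.2. Distance in frame 2: 5.8.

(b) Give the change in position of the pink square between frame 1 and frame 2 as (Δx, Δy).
(0.2, 3.6)

The pink square was at (8.3, 0.7) in frame 1 and (8.5, 4.3) in frame 2.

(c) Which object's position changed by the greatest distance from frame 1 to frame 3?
the pink square

(moved 7.2; next 6.4)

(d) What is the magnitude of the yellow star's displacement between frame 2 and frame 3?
3.6

The yellow star moved from (2.8, 7.0) to (6.4, 7.5), a distance of √(3.6² + 0.5²) ≈ 3.6.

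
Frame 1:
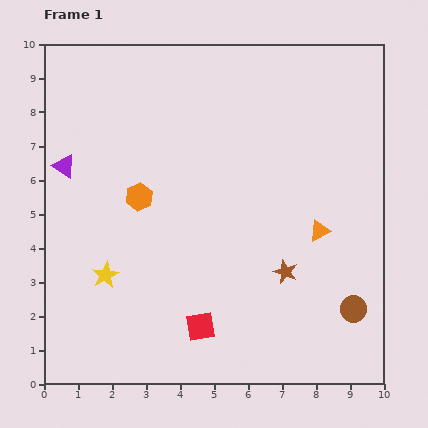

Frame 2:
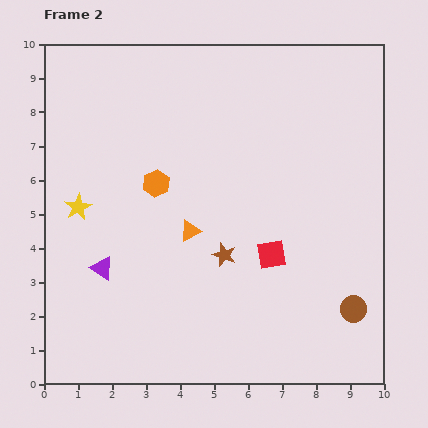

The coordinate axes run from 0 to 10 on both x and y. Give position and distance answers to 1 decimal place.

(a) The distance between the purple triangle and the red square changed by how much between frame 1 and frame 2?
-1.2

Distance in frame 1: 6.2. Distance in frame 2: 5.0.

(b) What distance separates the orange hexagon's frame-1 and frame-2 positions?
0.6

The orange hexagon moved from (2.8, 5.5) to (3.3, 5.9), a distance of √(0.5² + 0.4²) ≈ 0.6.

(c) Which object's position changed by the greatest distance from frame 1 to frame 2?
the orange triangle

(moved 3.8; next 3.2)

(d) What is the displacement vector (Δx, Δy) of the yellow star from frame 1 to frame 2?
(-0.8, 2.0)

The yellow star was at (1.8, 3.2) in frame 1 and (1.0, 5.2) in frame 2.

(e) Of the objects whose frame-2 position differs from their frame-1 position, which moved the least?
the orange hexagon

(moved 0.6)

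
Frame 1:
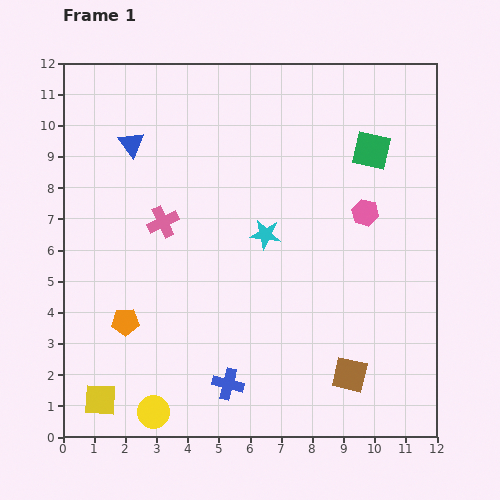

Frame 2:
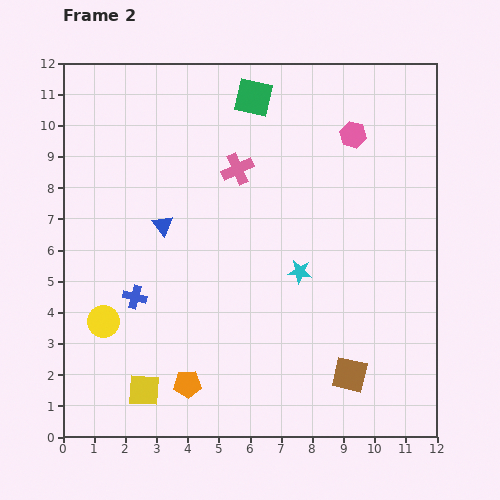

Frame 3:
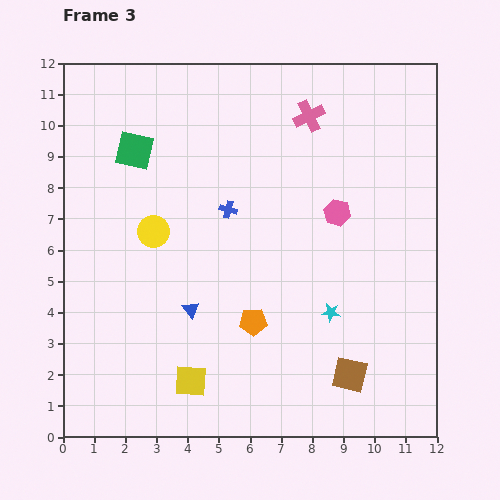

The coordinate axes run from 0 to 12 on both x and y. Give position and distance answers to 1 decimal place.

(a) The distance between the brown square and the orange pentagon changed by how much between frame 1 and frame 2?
-2.2

Distance in frame 1: 7.4. Distance in frame 2: 5.2.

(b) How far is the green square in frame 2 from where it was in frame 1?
4.2

The green square moved from (9.9, 9.2) to (6.1, 10.9), a distance of √(3.8² + 1.7²) ≈ 4.2.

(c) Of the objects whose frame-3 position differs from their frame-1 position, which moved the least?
the pink hexagon

(moved 0.9)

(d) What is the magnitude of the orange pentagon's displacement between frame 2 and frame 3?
2.9

The orange pentagon moved from (4.0, 1.7) to (6.1, 3.7), a distance of √(2.1² + 2.0²) ≈ 2.9.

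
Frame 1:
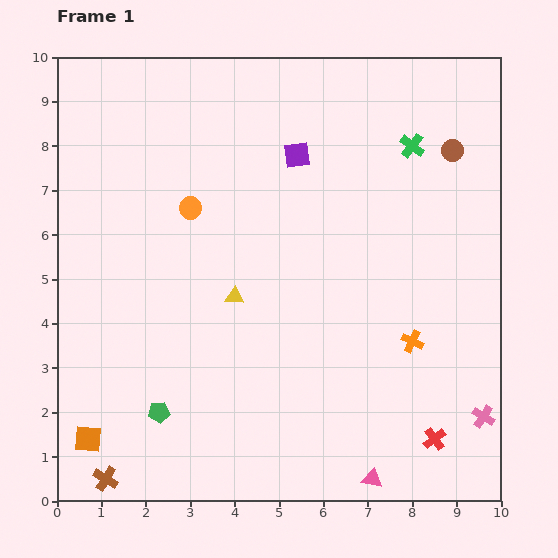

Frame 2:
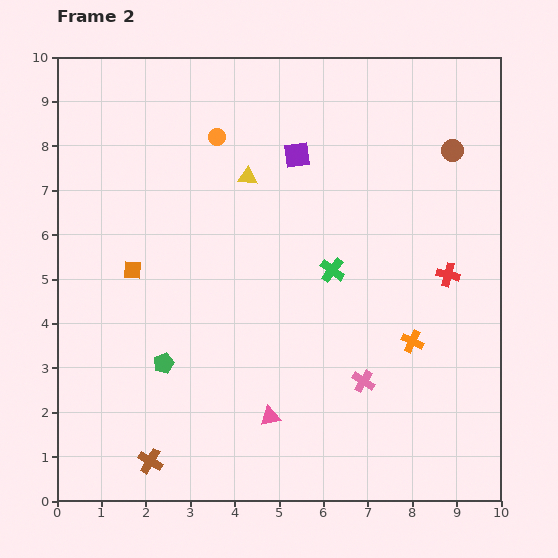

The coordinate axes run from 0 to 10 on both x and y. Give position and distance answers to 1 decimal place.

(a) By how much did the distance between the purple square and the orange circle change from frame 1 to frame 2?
-0.9

Distance in frame 1: 2.7. Distance in frame 2: 1.8.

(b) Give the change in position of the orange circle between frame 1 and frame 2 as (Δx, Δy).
(0.6, 1.6)

The orange circle was at (3.0, 6.6) in frame 1 and (3.6, 8.2) in frame 2.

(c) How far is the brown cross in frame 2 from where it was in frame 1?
1.1

The brown cross moved from (1.1, 0.5) to (2.1, 0.9), a distance of √(1.0² + 0.4²) ≈ 1.1.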